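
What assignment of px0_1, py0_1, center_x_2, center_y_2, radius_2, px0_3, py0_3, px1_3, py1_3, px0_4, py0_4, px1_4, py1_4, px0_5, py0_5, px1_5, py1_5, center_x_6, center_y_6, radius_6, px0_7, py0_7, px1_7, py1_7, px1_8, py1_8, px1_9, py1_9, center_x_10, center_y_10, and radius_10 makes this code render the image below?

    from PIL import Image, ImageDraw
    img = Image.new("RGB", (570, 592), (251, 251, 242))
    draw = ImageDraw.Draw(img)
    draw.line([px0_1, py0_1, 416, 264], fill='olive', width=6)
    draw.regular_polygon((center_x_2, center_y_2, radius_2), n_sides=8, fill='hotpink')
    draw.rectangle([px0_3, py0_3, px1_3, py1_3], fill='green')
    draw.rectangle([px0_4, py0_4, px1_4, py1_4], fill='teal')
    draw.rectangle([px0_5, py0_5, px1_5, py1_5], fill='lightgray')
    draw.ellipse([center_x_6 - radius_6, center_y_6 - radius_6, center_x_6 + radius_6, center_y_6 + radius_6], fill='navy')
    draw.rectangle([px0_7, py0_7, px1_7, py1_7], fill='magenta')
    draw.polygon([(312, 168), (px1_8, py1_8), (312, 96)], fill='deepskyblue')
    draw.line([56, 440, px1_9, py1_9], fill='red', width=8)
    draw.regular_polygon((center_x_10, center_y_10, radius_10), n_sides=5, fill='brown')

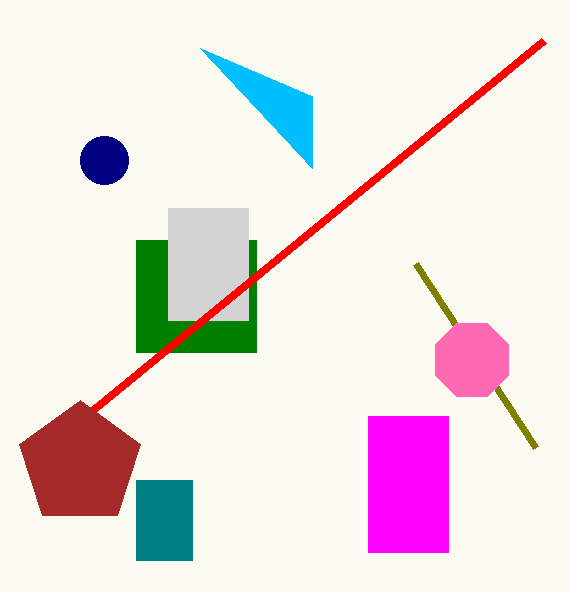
px0_1 = 536, py0_1 = 448, center_x_2 = 472, center_y_2 = 360, radius_2 = 40, px0_3 = 136, py0_3 = 240, px1_3 = 256, py1_3 = 352, px0_4 = 136, py0_4 = 480, px1_4 = 192, py1_4 = 560, px0_5 = 168, py0_5 = 208, px1_5 = 248, py1_5 = 320, center_x_6 = 104, center_y_6 = 160, radius_6 = 24, px0_7 = 368, py0_7 = 416, px1_7 = 448, py1_7 = 552, px1_8 = 200, py1_8 = 48, px1_9 = 544, py1_9 = 40, center_x_10 = 80, center_y_10 = 464, radius_10 = 64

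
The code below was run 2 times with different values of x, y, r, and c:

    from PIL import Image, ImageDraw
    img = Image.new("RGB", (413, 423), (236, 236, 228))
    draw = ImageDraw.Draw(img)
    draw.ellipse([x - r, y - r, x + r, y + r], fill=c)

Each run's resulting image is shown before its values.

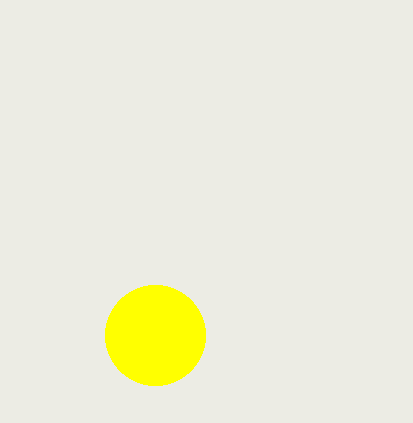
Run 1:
x = 155
y = 335
r = 50
c = 'yellow'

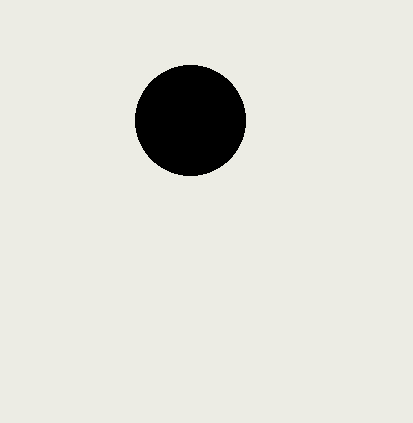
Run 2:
x = 190, y = 120, r = 55, c = 'black'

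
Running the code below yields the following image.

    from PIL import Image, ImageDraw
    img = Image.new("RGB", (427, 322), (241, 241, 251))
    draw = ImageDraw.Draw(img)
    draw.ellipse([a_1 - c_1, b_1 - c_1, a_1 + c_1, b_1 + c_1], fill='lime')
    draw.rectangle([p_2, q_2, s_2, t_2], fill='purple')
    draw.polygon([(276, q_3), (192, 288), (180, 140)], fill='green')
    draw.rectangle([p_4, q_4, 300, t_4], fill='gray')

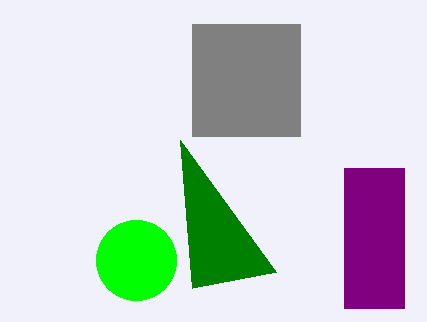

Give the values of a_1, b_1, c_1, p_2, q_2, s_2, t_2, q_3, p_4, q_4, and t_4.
a_1 = 136; b_1 = 260; c_1 = 40; p_2 = 344; q_2 = 168; s_2 = 404; t_2 = 308; q_3 = 272; p_4 = 192; q_4 = 24; t_4 = 136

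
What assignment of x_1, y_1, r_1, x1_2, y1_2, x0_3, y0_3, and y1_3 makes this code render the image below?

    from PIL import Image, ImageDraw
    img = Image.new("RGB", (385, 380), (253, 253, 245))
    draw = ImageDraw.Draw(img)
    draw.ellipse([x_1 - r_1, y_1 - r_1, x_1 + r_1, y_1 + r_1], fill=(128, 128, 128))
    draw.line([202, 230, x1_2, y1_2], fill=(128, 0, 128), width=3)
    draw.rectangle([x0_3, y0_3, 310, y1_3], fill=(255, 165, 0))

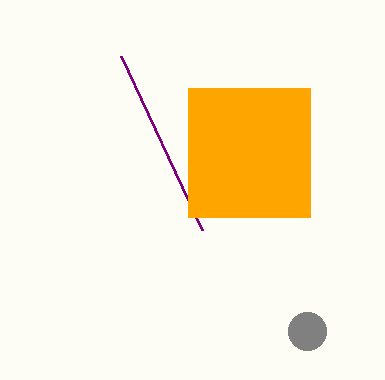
x_1 = 307, y_1 = 331, r_1 = 19, x1_2 = 121, y1_2 = 56, x0_3 = 188, y0_3 = 88, y1_3 = 217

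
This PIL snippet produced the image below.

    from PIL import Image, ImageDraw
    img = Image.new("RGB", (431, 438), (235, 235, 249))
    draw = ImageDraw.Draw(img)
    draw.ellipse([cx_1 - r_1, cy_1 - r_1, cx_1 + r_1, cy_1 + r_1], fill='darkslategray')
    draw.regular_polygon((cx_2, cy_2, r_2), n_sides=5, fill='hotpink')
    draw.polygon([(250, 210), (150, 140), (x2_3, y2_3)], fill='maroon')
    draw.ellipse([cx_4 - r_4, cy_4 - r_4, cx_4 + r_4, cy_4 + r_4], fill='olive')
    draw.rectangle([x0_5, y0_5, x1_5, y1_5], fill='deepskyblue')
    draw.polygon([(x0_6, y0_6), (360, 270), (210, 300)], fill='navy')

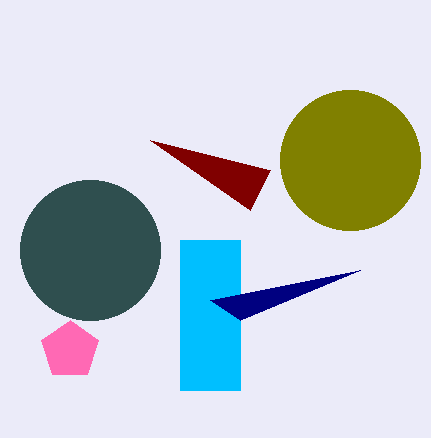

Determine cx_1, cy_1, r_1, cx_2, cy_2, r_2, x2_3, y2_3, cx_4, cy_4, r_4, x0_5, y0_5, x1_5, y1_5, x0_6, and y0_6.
cx_1 = 90
cy_1 = 250
r_1 = 70
cx_2 = 70
cy_2 = 350
r_2 = 30
x2_3 = 270
y2_3 = 170
cx_4 = 350
cy_4 = 160
r_4 = 70
x0_5 = 180
y0_5 = 240
x1_5 = 240
y1_5 = 390
x0_6 = 240
y0_6 = 320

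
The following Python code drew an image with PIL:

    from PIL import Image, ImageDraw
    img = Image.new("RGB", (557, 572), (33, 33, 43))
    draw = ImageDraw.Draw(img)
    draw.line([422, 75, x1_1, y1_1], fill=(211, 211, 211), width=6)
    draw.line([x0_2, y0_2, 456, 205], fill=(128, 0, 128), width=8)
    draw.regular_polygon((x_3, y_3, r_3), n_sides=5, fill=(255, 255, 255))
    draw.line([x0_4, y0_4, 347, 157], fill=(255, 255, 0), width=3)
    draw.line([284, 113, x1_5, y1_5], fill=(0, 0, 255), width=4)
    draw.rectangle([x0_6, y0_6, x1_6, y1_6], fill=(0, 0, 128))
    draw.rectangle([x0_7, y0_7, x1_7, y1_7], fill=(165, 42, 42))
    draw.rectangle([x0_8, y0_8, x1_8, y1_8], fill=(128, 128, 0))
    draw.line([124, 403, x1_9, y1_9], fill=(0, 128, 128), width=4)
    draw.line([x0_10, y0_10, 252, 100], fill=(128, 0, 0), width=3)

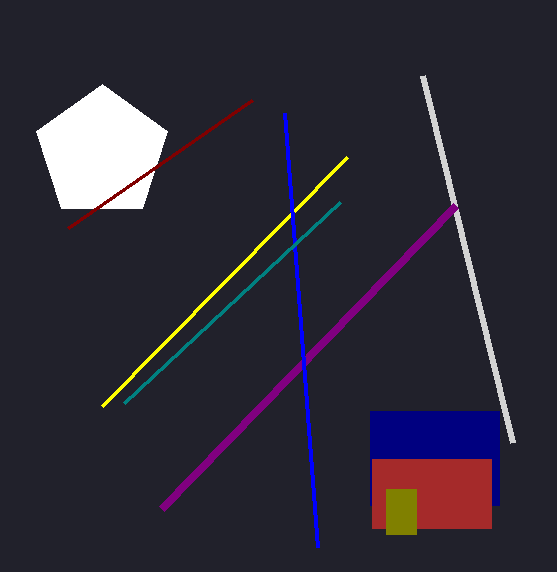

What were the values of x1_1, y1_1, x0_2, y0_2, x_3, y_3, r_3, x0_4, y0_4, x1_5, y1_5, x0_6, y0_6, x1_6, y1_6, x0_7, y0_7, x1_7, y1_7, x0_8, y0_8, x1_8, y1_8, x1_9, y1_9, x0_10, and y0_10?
x1_1 = 512; y1_1 = 442; x0_2 = 162; y0_2 = 508; x_3 = 102; y_3 = 153; r_3 = 69; x0_4 = 102; y0_4 = 406; x1_5 = 317; y1_5 = 547; x0_6 = 370; y0_6 = 411; x1_6 = 499; y1_6 = 505; x0_7 = 372; y0_7 = 459; x1_7 = 491; y1_7 = 528; x0_8 = 386; y0_8 = 489; x1_8 = 416; y1_8 = 534; x1_9 = 340; y1_9 = 202; x0_10 = 68; y0_10 = 228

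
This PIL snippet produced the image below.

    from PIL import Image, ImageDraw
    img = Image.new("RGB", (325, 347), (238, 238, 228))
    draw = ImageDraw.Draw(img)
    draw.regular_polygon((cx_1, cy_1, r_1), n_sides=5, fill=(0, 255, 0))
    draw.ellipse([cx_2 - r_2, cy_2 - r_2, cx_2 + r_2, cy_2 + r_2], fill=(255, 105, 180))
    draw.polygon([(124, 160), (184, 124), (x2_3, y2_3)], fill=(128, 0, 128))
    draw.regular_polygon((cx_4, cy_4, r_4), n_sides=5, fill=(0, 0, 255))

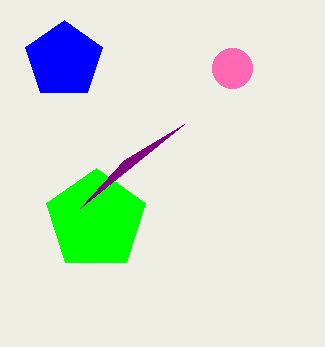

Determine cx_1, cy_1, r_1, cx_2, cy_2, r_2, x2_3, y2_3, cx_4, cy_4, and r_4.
cx_1 = 96; cy_1 = 220; r_1 = 52; cx_2 = 232; cy_2 = 68; r_2 = 20; x2_3 = 80; y2_3 = 208; cx_4 = 64; cy_4 = 60; r_4 = 40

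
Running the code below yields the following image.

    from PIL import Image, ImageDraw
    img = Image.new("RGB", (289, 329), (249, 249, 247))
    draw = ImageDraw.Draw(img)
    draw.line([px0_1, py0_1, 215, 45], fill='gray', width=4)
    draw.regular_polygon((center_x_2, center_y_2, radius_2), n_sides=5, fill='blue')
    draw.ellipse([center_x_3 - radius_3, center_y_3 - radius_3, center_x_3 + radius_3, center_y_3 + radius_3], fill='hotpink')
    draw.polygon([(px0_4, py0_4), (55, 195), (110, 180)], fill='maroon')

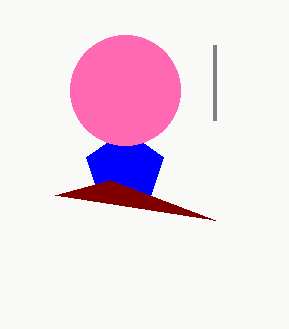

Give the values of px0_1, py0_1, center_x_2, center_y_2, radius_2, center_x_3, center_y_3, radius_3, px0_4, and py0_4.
px0_1 = 215
py0_1 = 120
center_x_2 = 125
center_y_2 = 170
radius_2 = 40
center_x_3 = 125
center_y_3 = 90
radius_3 = 55
px0_4 = 215
py0_4 = 220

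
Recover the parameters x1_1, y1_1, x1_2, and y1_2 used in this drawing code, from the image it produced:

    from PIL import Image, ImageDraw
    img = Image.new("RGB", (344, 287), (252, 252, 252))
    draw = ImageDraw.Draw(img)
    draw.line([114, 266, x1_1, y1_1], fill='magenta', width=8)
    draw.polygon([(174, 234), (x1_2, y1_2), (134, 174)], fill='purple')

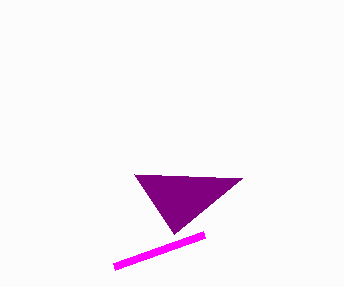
x1_1 = 204; y1_1 = 234; x1_2 = 242; y1_2 = 178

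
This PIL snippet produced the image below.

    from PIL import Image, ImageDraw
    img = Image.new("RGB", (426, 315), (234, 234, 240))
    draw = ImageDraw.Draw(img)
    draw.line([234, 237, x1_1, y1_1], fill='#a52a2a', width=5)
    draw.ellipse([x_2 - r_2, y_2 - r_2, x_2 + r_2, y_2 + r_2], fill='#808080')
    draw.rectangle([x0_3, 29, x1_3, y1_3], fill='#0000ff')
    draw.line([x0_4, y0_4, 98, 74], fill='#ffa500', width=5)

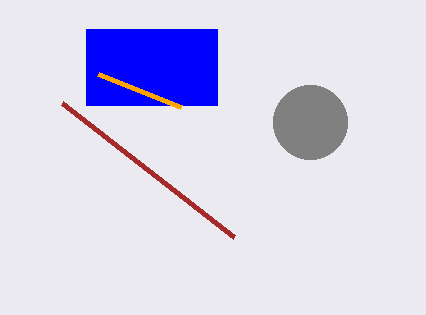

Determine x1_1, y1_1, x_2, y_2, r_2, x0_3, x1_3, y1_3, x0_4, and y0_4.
x1_1 = 62
y1_1 = 103
x_2 = 310
y_2 = 122
r_2 = 37
x0_3 = 86
x1_3 = 217
y1_3 = 105
x0_4 = 181
y0_4 = 107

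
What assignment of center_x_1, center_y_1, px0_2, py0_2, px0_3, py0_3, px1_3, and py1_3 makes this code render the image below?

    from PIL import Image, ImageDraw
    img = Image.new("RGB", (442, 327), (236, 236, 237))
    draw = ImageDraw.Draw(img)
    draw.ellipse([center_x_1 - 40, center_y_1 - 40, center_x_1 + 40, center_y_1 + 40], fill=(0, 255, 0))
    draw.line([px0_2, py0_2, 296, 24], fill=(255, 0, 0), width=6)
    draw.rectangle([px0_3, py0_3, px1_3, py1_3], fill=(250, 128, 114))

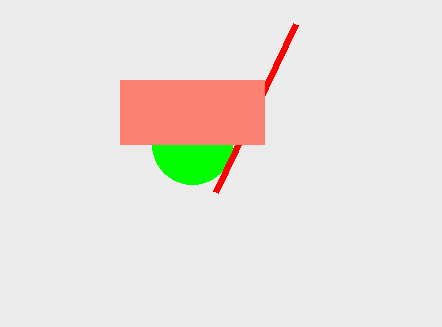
center_x_1 = 192, center_y_1 = 144, px0_2 = 216, py0_2 = 192, px0_3 = 120, py0_3 = 80, px1_3 = 264, py1_3 = 144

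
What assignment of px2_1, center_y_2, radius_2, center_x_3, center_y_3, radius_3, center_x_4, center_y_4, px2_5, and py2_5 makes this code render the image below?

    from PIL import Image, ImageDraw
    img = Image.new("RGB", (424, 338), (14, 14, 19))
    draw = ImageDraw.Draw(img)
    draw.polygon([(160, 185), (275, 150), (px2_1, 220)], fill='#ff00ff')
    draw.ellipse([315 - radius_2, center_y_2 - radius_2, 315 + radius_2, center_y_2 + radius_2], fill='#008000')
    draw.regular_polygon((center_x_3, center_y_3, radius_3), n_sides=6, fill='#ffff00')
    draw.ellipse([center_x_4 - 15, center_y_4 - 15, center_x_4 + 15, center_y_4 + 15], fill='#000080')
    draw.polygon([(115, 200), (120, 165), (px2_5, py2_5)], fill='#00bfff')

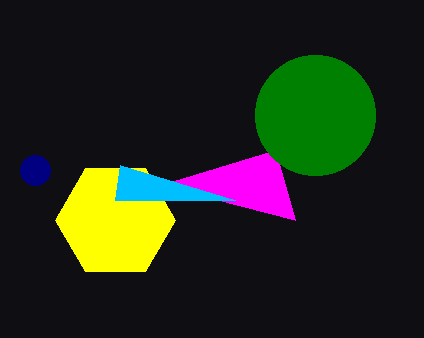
px2_1 = 295; center_y_2 = 115; radius_2 = 60; center_x_3 = 115; center_y_3 = 220; radius_3 = 60; center_x_4 = 35; center_y_4 = 170; px2_5 = 235; py2_5 = 200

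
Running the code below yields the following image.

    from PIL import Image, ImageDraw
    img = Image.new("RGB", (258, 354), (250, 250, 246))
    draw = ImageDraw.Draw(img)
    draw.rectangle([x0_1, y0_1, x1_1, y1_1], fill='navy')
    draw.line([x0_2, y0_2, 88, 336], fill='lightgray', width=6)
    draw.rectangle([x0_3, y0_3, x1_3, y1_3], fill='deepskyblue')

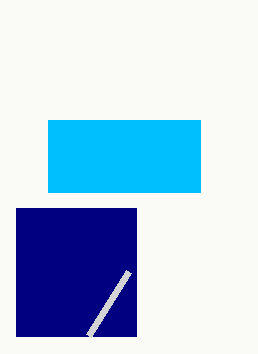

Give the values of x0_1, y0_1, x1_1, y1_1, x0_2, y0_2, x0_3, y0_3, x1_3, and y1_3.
x0_1 = 16; y0_1 = 208; x1_1 = 136; y1_1 = 336; x0_2 = 128; y0_2 = 272; x0_3 = 48; y0_3 = 120; x1_3 = 200; y1_3 = 192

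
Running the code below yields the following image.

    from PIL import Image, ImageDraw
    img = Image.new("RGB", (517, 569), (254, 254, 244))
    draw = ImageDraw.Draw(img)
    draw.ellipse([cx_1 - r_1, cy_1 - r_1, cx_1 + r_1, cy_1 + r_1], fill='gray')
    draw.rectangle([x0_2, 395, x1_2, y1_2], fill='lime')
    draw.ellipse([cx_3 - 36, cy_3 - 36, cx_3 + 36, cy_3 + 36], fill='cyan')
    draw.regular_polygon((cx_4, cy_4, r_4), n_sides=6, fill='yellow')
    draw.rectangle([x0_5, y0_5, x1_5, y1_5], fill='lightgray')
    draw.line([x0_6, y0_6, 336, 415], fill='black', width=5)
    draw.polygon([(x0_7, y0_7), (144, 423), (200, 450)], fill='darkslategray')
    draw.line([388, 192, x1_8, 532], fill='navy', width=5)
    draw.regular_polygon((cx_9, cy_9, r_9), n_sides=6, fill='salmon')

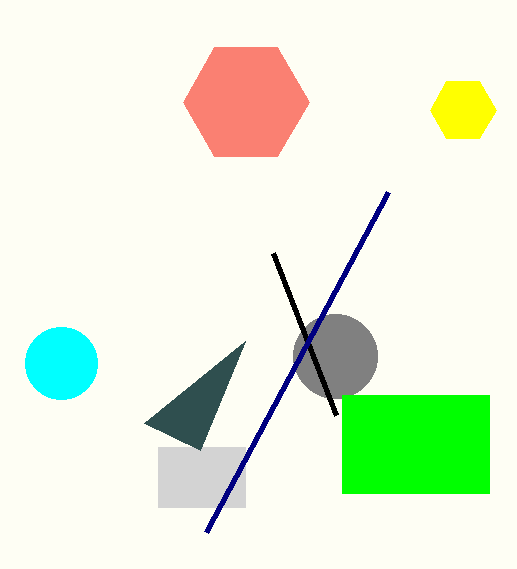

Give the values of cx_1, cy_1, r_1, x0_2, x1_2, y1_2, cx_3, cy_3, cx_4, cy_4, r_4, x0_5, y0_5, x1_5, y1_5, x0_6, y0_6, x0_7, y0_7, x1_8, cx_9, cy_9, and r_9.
cx_1 = 335; cy_1 = 356; r_1 = 42; x0_2 = 342; x1_2 = 489; y1_2 = 493; cx_3 = 61; cy_3 = 363; cx_4 = 463; cy_4 = 110; r_4 = 33; x0_5 = 158; y0_5 = 447; x1_5 = 245; y1_5 = 507; x0_6 = 273; y0_6 = 253; x0_7 = 245; y0_7 = 341; x1_8 = 206; cx_9 = 246; cy_9 = 102; r_9 = 63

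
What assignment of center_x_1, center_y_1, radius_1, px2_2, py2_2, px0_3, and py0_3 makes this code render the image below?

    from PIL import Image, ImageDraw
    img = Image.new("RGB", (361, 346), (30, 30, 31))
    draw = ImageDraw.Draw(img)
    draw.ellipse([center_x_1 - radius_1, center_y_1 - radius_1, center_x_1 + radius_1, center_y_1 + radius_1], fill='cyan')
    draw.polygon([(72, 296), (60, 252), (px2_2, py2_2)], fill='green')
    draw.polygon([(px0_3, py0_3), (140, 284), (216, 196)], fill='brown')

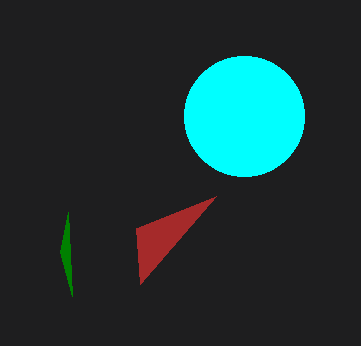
center_x_1 = 244, center_y_1 = 116, radius_1 = 60, px2_2 = 68, py2_2 = 212, px0_3 = 136, py0_3 = 228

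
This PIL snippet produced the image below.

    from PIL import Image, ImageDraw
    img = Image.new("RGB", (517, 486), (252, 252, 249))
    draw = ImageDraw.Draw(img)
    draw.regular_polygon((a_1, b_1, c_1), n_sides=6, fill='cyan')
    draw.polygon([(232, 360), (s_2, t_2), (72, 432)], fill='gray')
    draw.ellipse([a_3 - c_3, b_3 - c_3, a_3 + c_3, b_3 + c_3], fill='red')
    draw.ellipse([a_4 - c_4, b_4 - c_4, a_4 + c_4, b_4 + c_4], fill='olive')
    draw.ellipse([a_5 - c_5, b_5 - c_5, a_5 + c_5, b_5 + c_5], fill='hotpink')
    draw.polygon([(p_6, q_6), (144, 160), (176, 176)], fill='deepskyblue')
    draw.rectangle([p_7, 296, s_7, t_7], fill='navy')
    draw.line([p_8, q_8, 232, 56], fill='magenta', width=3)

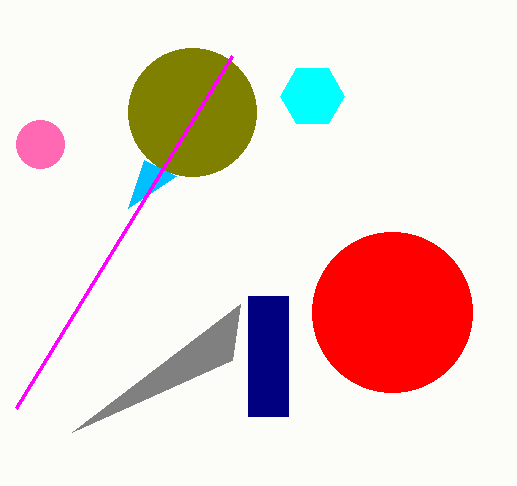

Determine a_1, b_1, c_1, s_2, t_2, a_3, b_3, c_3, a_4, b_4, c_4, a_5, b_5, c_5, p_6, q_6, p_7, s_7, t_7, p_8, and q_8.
a_1 = 312
b_1 = 96
c_1 = 32
s_2 = 240
t_2 = 304
a_3 = 392
b_3 = 312
c_3 = 80
a_4 = 192
b_4 = 112
c_4 = 64
a_5 = 40
b_5 = 144
c_5 = 24
p_6 = 128
q_6 = 208
p_7 = 248
s_7 = 288
t_7 = 416
p_8 = 16
q_8 = 408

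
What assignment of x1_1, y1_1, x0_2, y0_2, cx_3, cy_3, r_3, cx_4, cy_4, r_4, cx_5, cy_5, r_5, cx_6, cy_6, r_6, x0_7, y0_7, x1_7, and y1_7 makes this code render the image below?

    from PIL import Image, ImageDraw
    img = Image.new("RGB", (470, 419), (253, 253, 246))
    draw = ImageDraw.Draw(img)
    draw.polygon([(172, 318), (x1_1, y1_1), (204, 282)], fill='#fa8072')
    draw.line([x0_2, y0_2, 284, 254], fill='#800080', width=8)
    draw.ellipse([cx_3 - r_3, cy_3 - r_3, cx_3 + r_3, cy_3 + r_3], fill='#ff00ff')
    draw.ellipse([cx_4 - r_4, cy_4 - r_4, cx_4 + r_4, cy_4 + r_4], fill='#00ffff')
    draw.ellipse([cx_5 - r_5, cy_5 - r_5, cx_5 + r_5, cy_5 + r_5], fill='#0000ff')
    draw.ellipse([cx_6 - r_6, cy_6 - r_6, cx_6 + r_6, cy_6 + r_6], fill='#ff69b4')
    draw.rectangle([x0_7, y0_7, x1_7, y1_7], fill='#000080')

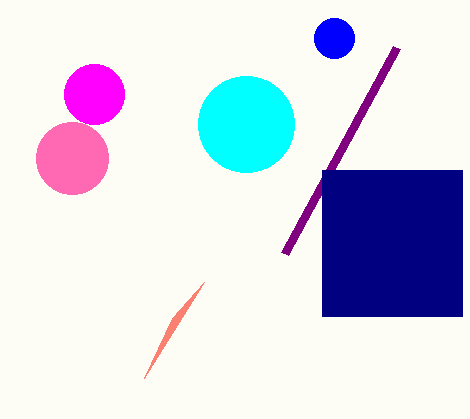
x1_1 = 144; y1_1 = 378; x0_2 = 396; y0_2 = 48; cx_3 = 94; cy_3 = 94; r_3 = 30; cx_4 = 246; cy_4 = 124; r_4 = 48; cx_5 = 334; cy_5 = 38; r_5 = 20; cx_6 = 72; cy_6 = 158; r_6 = 36; x0_7 = 322; y0_7 = 170; x1_7 = 462; y1_7 = 316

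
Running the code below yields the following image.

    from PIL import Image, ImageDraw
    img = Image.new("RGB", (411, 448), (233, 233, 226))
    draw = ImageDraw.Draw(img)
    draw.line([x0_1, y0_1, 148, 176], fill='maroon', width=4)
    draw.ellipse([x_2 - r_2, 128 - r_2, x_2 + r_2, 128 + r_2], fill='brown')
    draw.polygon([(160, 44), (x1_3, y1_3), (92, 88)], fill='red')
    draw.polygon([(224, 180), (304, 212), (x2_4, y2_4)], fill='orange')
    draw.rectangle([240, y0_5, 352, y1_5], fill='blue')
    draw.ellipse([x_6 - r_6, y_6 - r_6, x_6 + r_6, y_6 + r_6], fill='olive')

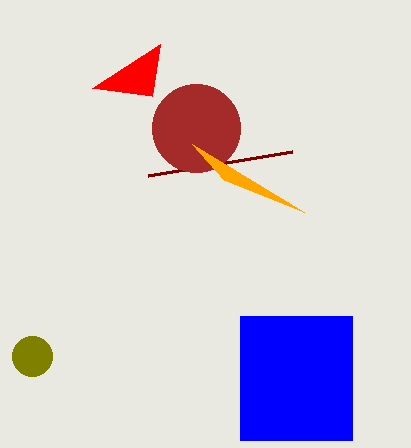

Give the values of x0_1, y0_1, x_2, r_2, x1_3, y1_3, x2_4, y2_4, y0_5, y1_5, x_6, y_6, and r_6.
x0_1 = 292, y0_1 = 152, x_2 = 196, r_2 = 44, x1_3 = 152, y1_3 = 96, x2_4 = 192, y2_4 = 144, y0_5 = 316, y1_5 = 440, x_6 = 32, y_6 = 356, r_6 = 20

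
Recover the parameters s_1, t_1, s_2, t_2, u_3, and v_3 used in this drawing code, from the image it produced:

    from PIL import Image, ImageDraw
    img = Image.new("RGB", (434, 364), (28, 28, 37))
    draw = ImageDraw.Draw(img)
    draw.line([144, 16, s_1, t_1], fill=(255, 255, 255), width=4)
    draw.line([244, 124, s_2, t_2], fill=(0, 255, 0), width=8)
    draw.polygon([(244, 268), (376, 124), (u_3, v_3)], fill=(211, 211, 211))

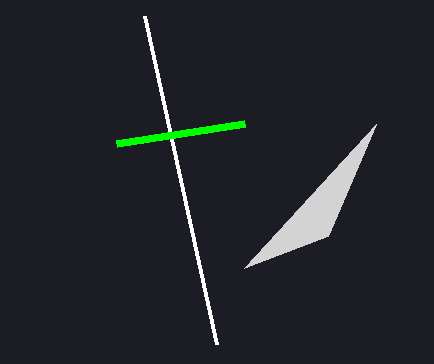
s_1 = 216
t_1 = 344
s_2 = 116
t_2 = 144
u_3 = 328
v_3 = 236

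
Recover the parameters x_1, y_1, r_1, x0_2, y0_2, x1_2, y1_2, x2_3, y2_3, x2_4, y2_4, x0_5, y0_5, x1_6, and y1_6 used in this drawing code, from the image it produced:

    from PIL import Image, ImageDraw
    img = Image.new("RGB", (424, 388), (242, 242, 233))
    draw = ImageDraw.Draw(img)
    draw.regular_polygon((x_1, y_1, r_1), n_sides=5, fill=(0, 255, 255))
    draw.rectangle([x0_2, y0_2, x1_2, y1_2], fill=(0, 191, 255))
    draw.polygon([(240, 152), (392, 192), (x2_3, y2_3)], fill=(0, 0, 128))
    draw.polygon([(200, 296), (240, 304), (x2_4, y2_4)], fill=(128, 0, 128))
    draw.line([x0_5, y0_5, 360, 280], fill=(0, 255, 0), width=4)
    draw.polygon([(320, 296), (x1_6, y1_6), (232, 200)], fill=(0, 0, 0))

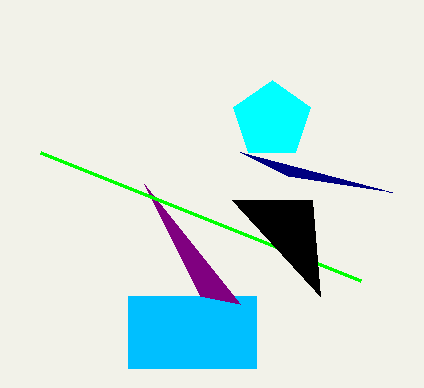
x_1 = 272; y_1 = 120; r_1 = 40; x0_2 = 128; y0_2 = 296; x1_2 = 256; y1_2 = 368; x2_3 = 288; y2_3 = 176; x2_4 = 144; y2_4 = 184; x0_5 = 40; y0_5 = 152; x1_6 = 312; y1_6 = 200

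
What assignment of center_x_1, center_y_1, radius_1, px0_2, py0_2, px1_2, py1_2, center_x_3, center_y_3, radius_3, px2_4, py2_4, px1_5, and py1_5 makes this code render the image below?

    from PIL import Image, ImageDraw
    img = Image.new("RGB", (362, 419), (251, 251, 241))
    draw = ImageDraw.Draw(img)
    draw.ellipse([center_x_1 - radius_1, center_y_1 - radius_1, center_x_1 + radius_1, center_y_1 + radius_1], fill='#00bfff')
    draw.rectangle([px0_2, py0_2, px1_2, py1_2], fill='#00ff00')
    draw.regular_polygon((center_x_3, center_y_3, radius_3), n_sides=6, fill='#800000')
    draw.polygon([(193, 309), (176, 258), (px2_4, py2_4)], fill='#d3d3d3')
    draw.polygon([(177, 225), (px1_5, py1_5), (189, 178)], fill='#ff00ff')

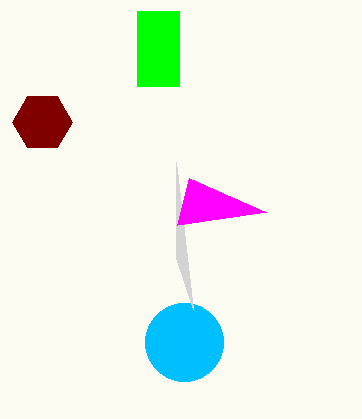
center_x_1 = 184; center_y_1 = 342; radius_1 = 39; px0_2 = 137; py0_2 = 11; px1_2 = 179; py1_2 = 86; center_x_3 = 42; center_y_3 = 122; radius_3 = 30; px2_4 = 176; py2_4 = 162; px1_5 = 266; py1_5 = 212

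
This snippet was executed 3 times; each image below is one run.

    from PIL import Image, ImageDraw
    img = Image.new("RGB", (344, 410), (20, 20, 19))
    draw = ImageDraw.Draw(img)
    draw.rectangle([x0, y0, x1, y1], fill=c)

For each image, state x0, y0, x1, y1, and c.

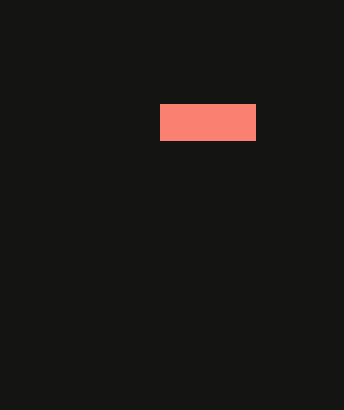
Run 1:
x0 = 160; y0 = 104; x1 = 255; y1 = 140; c = 'salmon'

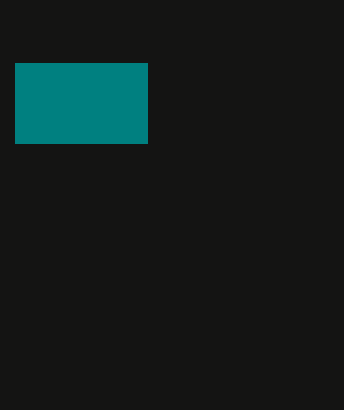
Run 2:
x0 = 15; y0 = 63; x1 = 147; y1 = 143; c = 'teal'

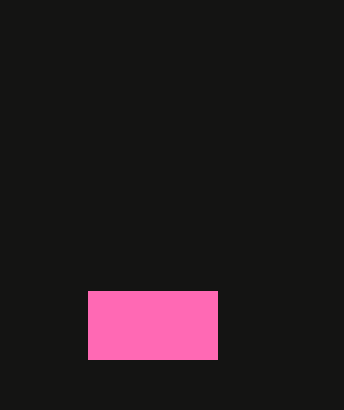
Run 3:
x0 = 88, y0 = 291, x1 = 217, y1 = 359, c = 'hotpink'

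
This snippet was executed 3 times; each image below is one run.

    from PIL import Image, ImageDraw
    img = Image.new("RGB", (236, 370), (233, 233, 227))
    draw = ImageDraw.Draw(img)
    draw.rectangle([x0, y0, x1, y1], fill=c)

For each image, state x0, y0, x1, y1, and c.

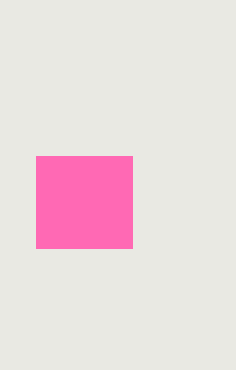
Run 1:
x0 = 36; y0 = 156; x1 = 132; y1 = 248; c = 'hotpink'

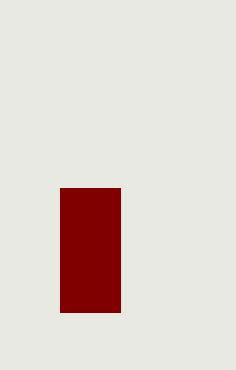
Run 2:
x0 = 60
y0 = 188
x1 = 120
y1 = 312
c = 'maroon'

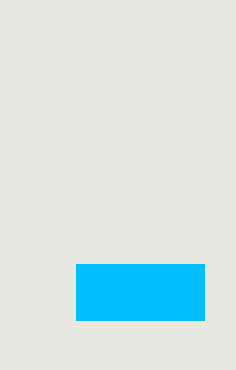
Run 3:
x0 = 76, y0 = 264, x1 = 204, y1 = 320, c = 'deepskyblue'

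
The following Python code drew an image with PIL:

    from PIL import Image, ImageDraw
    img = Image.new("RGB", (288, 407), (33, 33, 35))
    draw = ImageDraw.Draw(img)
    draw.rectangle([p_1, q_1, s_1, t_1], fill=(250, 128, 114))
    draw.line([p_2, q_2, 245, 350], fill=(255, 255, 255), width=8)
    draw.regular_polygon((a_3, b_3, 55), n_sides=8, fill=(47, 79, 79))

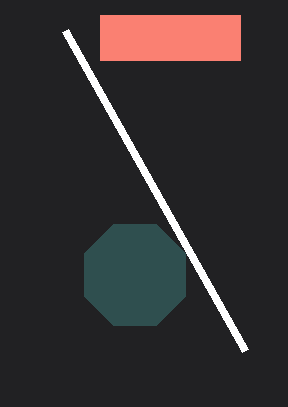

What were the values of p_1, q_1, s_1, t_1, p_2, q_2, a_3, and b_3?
p_1 = 100; q_1 = 15; s_1 = 240; t_1 = 60; p_2 = 65; q_2 = 30; a_3 = 135; b_3 = 275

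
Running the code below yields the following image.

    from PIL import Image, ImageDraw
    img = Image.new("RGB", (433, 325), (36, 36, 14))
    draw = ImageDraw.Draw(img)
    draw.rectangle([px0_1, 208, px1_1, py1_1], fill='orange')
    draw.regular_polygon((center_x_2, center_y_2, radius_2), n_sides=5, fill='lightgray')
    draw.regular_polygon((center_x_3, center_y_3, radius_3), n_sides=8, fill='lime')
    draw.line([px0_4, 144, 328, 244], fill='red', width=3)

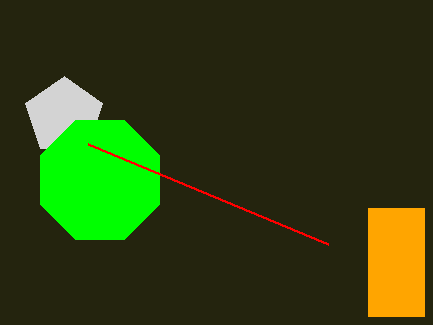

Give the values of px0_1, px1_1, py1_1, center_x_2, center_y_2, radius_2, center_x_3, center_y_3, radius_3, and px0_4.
px0_1 = 368; px1_1 = 424; py1_1 = 316; center_x_2 = 64; center_y_2 = 116; radius_2 = 40; center_x_3 = 100; center_y_3 = 180; radius_3 = 64; px0_4 = 88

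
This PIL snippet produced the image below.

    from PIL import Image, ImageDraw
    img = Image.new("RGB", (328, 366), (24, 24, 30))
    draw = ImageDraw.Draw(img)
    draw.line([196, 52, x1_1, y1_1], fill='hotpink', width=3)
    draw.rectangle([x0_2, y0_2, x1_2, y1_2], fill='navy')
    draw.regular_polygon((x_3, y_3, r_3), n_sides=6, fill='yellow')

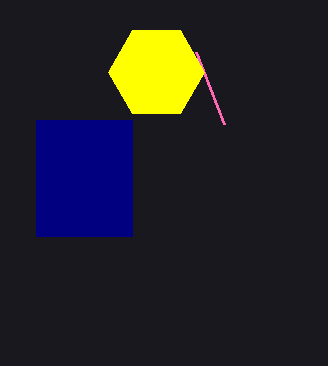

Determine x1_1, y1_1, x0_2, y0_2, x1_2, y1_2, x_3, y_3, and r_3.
x1_1 = 224
y1_1 = 124
x0_2 = 36
y0_2 = 120
x1_2 = 132
y1_2 = 236
x_3 = 156
y_3 = 72
r_3 = 48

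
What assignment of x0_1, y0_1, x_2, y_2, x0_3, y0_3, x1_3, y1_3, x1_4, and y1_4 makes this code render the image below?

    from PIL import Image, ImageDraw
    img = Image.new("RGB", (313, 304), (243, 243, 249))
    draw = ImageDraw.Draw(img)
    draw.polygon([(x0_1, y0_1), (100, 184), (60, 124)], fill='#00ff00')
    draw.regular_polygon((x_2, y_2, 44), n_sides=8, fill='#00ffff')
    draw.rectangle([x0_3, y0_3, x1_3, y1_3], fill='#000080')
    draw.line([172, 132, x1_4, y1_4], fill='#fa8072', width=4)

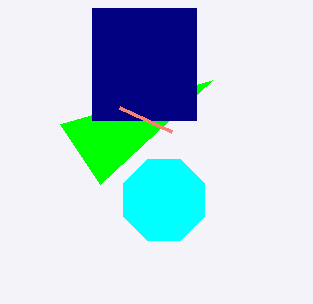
x0_1 = 212; y0_1 = 80; x_2 = 164; y_2 = 200; x0_3 = 92; y0_3 = 8; x1_3 = 196; y1_3 = 120; x1_4 = 120; y1_4 = 108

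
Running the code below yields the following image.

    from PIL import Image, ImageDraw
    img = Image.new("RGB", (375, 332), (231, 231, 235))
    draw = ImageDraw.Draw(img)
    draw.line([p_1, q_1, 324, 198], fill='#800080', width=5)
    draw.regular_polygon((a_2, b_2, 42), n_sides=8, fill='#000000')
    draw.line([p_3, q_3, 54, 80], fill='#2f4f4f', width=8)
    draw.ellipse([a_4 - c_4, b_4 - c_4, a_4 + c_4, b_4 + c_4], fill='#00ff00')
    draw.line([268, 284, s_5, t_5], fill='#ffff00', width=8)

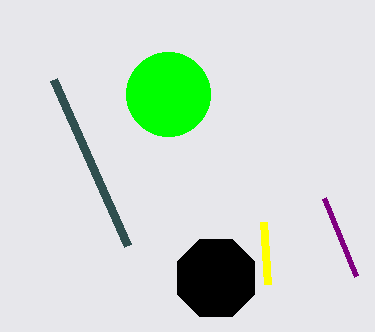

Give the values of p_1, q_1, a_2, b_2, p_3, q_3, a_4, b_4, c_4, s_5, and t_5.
p_1 = 356; q_1 = 276; a_2 = 216; b_2 = 278; p_3 = 128; q_3 = 246; a_4 = 168; b_4 = 94; c_4 = 42; s_5 = 264; t_5 = 222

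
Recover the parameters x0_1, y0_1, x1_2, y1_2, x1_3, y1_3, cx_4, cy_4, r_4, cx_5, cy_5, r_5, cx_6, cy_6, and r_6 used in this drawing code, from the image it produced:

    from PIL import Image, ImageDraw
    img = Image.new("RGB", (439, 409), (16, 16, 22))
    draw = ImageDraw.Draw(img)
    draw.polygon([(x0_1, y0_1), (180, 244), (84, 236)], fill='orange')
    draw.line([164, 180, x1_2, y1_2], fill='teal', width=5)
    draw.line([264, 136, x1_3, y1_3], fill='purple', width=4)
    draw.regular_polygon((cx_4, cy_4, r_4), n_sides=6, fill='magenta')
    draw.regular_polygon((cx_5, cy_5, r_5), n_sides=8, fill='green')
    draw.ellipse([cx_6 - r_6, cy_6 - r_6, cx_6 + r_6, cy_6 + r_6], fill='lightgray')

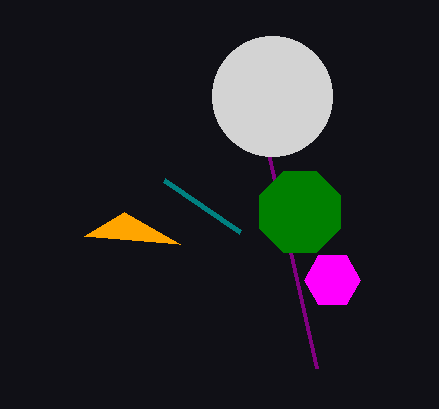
x0_1 = 124, y0_1 = 212, x1_2 = 240, y1_2 = 232, x1_3 = 316, y1_3 = 368, cx_4 = 332, cy_4 = 280, r_4 = 28, cx_5 = 300, cy_5 = 212, r_5 = 44, cx_6 = 272, cy_6 = 96, r_6 = 60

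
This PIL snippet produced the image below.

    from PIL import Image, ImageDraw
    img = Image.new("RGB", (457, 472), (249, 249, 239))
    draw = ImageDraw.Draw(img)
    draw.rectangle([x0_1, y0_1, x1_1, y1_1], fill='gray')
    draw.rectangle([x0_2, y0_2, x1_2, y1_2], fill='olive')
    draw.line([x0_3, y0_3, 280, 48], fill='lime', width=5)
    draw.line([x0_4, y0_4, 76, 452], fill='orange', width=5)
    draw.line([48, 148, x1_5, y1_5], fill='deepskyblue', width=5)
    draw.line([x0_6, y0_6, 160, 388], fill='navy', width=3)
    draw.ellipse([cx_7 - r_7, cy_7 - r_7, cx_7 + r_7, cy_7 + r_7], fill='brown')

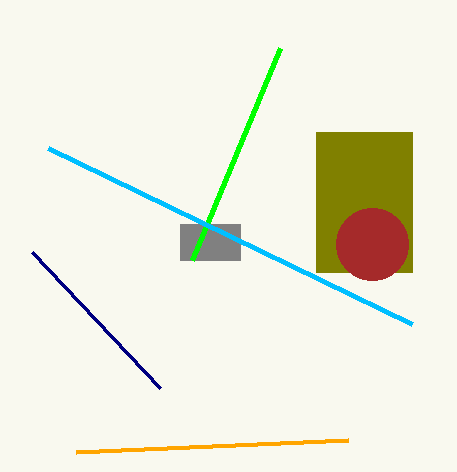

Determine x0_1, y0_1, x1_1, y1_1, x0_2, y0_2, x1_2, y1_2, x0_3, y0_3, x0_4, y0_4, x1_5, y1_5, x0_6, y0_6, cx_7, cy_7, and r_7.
x0_1 = 180, y0_1 = 224, x1_1 = 240, y1_1 = 260, x0_2 = 316, y0_2 = 132, x1_2 = 412, y1_2 = 272, x0_3 = 192, y0_3 = 260, x0_4 = 348, y0_4 = 440, x1_5 = 412, y1_5 = 324, x0_6 = 32, y0_6 = 252, cx_7 = 372, cy_7 = 244, r_7 = 36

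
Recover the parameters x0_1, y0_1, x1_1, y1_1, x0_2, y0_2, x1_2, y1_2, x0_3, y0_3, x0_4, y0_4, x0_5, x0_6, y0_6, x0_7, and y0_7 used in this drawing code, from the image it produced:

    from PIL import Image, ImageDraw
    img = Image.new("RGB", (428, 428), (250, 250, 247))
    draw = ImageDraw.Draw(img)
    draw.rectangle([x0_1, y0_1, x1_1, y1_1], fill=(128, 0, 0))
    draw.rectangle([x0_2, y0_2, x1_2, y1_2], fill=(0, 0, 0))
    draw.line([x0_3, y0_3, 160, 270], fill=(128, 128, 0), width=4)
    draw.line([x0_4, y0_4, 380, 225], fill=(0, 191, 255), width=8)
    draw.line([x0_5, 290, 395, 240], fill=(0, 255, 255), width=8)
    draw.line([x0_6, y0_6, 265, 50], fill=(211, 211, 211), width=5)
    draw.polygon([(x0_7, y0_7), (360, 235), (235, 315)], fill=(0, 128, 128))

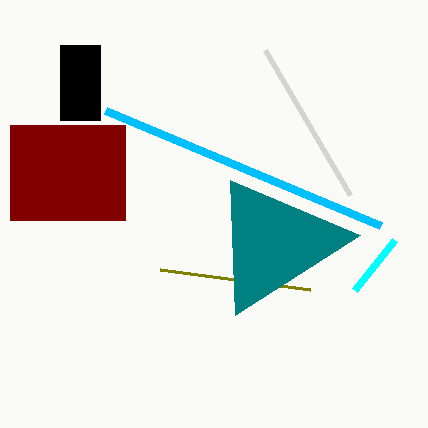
x0_1 = 10, y0_1 = 125, x1_1 = 125, y1_1 = 220, x0_2 = 60, y0_2 = 45, x1_2 = 100, y1_2 = 120, x0_3 = 310, y0_3 = 290, x0_4 = 105, y0_4 = 110, x0_5 = 355, x0_6 = 350, y0_6 = 195, x0_7 = 230, y0_7 = 180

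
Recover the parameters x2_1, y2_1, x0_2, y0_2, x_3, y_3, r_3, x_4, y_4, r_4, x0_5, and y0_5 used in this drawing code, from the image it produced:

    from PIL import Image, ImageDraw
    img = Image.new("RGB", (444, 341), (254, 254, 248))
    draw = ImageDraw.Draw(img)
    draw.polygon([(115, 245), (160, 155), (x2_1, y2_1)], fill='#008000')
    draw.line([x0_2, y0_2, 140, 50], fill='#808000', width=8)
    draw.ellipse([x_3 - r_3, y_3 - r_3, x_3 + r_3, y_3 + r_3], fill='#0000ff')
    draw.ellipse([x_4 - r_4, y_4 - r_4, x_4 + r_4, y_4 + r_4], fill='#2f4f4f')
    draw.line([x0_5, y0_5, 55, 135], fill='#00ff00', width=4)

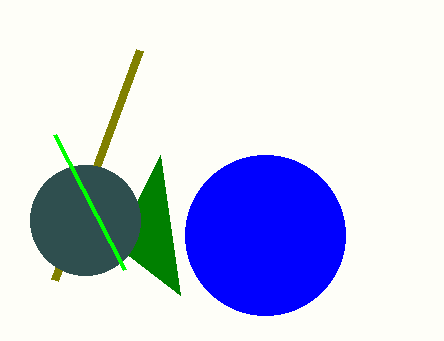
x2_1 = 180
y2_1 = 295
x0_2 = 55
y0_2 = 280
x_3 = 265
y_3 = 235
r_3 = 80
x_4 = 85
y_4 = 220
r_4 = 55
x0_5 = 125
y0_5 = 270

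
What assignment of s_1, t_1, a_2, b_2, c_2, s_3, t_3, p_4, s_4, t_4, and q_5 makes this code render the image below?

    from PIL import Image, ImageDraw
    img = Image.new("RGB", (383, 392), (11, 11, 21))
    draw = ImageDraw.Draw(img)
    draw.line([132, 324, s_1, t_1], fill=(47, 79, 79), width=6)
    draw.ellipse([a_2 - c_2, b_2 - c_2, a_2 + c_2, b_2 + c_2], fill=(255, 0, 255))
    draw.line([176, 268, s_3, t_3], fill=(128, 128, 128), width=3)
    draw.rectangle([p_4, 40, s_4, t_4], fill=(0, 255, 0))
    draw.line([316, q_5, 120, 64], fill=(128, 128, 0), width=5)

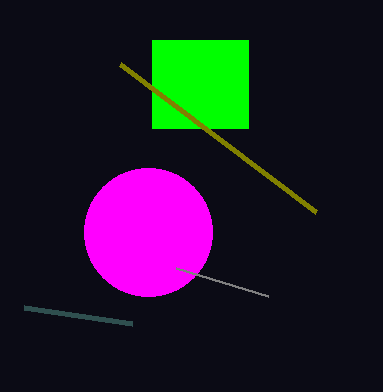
s_1 = 24; t_1 = 308; a_2 = 148; b_2 = 232; c_2 = 64; s_3 = 268; t_3 = 296; p_4 = 152; s_4 = 248; t_4 = 128; q_5 = 212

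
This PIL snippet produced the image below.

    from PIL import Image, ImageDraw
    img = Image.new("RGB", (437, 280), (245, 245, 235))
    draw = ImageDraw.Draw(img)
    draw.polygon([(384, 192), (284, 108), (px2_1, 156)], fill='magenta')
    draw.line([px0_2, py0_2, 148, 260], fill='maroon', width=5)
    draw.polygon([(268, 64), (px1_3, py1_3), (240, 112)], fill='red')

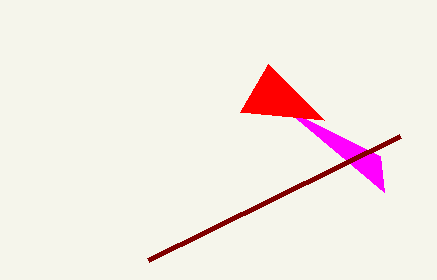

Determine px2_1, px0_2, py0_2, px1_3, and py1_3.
px2_1 = 380
px0_2 = 400
py0_2 = 136
px1_3 = 324
py1_3 = 120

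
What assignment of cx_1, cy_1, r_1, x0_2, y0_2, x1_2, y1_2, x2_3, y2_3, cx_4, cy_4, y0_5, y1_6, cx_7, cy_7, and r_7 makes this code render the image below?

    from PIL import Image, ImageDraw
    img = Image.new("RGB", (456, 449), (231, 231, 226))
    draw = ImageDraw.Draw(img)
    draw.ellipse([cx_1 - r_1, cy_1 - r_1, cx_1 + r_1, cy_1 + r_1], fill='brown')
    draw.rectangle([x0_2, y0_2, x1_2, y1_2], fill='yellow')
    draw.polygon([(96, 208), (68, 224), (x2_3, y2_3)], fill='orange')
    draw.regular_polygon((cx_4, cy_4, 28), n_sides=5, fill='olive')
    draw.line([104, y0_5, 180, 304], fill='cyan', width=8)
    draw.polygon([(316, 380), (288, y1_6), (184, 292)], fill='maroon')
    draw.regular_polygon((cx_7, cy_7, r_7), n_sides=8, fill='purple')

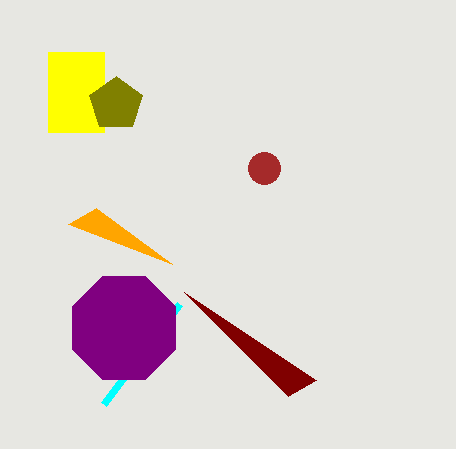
cx_1 = 264
cy_1 = 168
r_1 = 16
x0_2 = 48
y0_2 = 52
x1_2 = 104
y1_2 = 132
x2_3 = 172
y2_3 = 264
cx_4 = 116
cy_4 = 104
y0_5 = 404
y1_6 = 396
cx_7 = 124
cy_7 = 328
r_7 = 56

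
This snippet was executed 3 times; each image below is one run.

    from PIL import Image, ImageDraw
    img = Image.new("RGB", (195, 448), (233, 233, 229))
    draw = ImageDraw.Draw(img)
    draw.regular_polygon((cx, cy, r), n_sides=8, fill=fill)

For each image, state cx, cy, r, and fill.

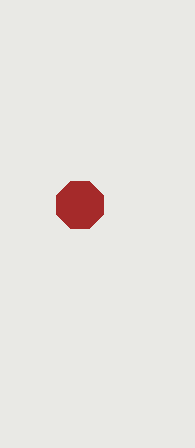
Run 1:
cx = 80
cy = 205
r = 25
fill = 'brown'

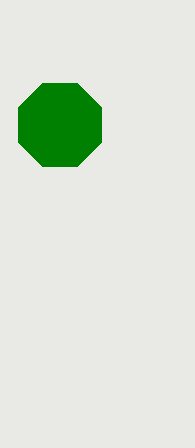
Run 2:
cx = 60
cy = 125
r = 45
fill = 'green'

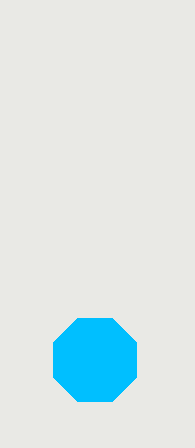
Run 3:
cx = 95
cy = 360
r = 45
fill = 'deepskyblue'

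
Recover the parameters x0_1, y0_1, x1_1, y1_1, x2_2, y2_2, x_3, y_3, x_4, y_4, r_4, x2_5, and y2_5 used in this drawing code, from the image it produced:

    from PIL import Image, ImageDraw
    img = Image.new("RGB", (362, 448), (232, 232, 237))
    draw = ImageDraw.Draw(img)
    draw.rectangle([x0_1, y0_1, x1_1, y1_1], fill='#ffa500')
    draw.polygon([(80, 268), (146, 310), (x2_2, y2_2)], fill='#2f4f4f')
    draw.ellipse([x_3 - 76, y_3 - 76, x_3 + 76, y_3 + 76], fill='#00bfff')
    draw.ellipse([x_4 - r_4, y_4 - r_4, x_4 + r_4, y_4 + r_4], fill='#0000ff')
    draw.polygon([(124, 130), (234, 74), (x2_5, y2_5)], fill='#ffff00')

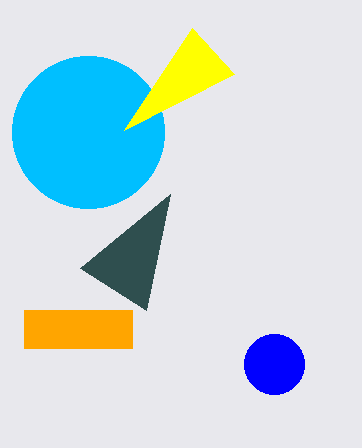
x0_1 = 24, y0_1 = 310, x1_1 = 132, y1_1 = 348, x2_2 = 170, y2_2 = 194, x_3 = 88, y_3 = 132, x_4 = 274, y_4 = 364, r_4 = 30, x2_5 = 192, y2_5 = 28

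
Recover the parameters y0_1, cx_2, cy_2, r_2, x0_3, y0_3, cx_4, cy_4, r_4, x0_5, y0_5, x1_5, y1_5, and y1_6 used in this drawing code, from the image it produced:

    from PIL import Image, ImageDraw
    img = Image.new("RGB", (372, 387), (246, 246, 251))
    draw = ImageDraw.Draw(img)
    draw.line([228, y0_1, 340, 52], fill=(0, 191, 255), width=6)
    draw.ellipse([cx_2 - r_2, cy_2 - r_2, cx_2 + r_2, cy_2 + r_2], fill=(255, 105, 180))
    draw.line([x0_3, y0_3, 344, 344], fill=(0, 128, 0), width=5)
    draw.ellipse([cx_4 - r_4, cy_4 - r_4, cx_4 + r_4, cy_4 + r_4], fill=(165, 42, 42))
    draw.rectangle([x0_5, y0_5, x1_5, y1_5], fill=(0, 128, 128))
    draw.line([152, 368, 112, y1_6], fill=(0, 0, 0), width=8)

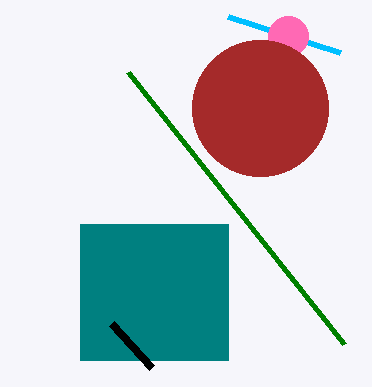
y0_1 = 16, cx_2 = 288, cy_2 = 36, r_2 = 20, x0_3 = 128, y0_3 = 72, cx_4 = 260, cy_4 = 108, r_4 = 68, x0_5 = 80, y0_5 = 224, x1_5 = 228, y1_5 = 360, y1_6 = 324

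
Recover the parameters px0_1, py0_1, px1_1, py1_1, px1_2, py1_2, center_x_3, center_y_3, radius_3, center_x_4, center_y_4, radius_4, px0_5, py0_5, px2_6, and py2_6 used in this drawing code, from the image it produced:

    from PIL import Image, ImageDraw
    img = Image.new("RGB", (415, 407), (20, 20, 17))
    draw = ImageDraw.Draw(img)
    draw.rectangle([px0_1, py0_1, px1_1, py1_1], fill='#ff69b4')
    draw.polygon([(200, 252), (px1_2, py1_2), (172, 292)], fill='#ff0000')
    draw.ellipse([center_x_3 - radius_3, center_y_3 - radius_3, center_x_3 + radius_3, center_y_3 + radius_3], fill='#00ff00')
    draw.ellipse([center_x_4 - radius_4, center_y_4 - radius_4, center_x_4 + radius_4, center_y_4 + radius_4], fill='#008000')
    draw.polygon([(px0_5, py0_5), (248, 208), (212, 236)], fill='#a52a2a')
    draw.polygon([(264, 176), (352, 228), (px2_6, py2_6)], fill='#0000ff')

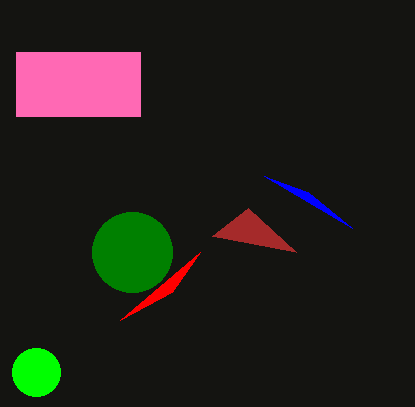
px0_1 = 16; py0_1 = 52; px1_1 = 140; py1_1 = 116; px1_2 = 120; py1_2 = 320; center_x_3 = 36; center_y_3 = 372; radius_3 = 24; center_x_4 = 132; center_y_4 = 252; radius_4 = 40; px0_5 = 296; py0_5 = 252; px2_6 = 308; py2_6 = 192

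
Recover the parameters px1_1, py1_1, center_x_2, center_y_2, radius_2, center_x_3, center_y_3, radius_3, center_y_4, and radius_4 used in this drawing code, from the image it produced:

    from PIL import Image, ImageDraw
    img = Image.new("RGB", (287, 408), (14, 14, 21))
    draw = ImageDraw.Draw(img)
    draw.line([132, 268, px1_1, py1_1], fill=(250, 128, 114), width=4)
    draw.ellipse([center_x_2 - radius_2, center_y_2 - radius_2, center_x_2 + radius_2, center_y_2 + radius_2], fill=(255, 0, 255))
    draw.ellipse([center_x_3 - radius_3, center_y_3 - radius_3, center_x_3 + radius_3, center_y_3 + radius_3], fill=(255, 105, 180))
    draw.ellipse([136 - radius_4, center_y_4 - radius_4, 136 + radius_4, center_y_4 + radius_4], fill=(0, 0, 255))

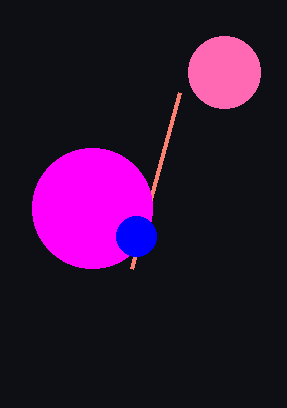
px1_1 = 180
py1_1 = 92
center_x_2 = 92
center_y_2 = 208
radius_2 = 60
center_x_3 = 224
center_y_3 = 72
radius_3 = 36
center_y_4 = 236
radius_4 = 20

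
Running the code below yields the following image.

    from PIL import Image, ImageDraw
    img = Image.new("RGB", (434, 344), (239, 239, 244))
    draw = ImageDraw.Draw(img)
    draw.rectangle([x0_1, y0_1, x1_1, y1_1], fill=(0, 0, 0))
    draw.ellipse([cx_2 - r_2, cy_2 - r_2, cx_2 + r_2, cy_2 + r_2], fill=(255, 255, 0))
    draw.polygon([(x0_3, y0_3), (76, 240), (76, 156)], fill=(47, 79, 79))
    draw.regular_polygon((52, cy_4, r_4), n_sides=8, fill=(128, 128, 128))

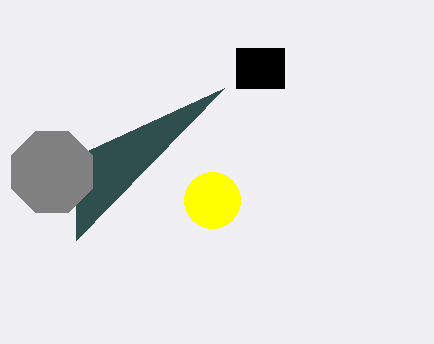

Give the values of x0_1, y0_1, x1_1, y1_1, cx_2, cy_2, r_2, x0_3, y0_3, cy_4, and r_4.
x0_1 = 236, y0_1 = 48, x1_1 = 284, y1_1 = 88, cx_2 = 212, cy_2 = 200, r_2 = 28, x0_3 = 224, y0_3 = 88, cy_4 = 172, r_4 = 44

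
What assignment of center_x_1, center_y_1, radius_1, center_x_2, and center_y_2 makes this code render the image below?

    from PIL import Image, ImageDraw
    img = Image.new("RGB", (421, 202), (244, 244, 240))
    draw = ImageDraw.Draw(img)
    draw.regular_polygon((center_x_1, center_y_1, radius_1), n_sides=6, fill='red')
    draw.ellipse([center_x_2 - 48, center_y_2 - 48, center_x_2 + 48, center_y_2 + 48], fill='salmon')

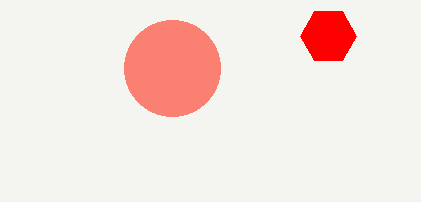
center_x_1 = 328, center_y_1 = 36, radius_1 = 28, center_x_2 = 172, center_y_2 = 68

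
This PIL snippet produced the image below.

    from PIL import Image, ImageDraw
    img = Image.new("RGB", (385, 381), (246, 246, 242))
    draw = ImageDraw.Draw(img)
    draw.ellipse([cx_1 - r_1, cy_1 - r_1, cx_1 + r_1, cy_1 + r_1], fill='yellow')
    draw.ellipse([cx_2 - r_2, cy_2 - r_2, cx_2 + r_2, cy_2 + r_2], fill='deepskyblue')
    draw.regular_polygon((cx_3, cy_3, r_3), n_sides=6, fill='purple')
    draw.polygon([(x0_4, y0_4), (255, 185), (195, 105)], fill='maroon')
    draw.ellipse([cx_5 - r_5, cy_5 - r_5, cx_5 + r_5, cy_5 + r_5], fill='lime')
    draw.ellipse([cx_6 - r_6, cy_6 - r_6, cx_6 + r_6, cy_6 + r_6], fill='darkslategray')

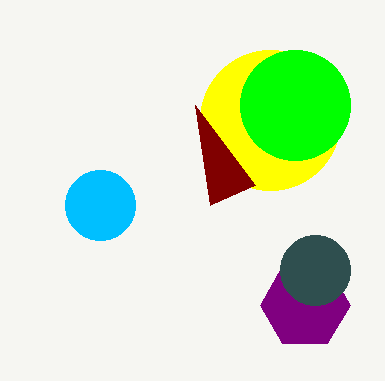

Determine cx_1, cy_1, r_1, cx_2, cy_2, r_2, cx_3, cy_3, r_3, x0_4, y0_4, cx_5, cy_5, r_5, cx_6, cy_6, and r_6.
cx_1 = 270, cy_1 = 120, r_1 = 70, cx_2 = 100, cy_2 = 205, r_2 = 35, cx_3 = 305, cy_3 = 305, r_3 = 45, x0_4 = 210, y0_4 = 205, cx_5 = 295, cy_5 = 105, r_5 = 55, cx_6 = 315, cy_6 = 270, r_6 = 35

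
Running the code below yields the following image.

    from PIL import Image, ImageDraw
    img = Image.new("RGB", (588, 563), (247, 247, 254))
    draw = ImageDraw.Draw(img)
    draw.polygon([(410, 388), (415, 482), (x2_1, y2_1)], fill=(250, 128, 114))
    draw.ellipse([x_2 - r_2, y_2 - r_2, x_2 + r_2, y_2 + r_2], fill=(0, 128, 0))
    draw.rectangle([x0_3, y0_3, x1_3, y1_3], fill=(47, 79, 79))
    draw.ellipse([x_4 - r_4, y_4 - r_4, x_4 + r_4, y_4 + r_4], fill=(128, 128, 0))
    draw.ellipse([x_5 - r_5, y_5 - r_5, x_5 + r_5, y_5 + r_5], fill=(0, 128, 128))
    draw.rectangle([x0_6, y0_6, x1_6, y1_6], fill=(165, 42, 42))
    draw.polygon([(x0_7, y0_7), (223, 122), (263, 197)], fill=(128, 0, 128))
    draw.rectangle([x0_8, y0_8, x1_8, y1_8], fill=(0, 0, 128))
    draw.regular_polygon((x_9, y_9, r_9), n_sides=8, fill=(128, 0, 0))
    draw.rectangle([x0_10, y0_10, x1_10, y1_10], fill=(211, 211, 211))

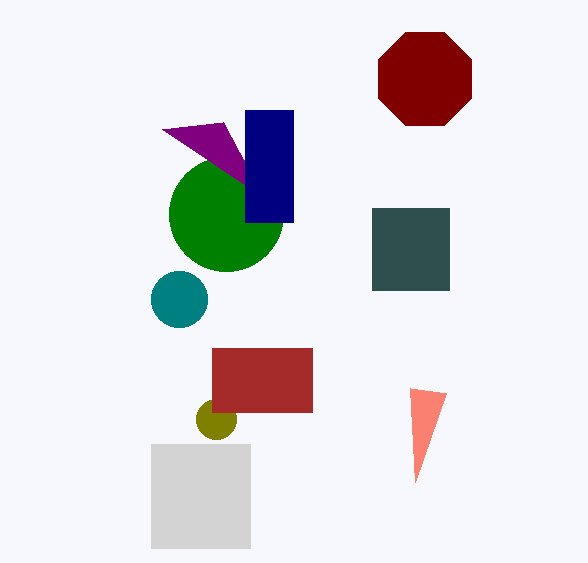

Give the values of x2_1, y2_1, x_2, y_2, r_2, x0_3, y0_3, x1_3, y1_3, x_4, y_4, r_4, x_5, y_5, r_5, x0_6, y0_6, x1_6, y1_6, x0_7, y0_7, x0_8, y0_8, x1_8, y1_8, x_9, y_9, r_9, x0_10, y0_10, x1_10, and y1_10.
x2_1 = 446, y2_1 = 393, x_2 = 226, y_2 = 214, r_2 = 57, x0_3 = 372, y0_3 = 208, x1_3 = 449, y1_3 = 290, x_4 = 216, y_4 = 419, r_4 = 20, x_5 = 179, y_5 = 299, r_5 = 28, x0_6 = 212, y0_6 = 348, x1_6 = 312, y1_6 = 412, x0_7 = 162, y0_7 = 129, x0_8 = 245, y0_8 = 110, x1_8 = 293, y1_8 = 222, x_9 = 425, y_9 = 79, r_9 = 50, x0_10 = 151, y0_10 = 444, x1_10 = 250, y1_10 = 548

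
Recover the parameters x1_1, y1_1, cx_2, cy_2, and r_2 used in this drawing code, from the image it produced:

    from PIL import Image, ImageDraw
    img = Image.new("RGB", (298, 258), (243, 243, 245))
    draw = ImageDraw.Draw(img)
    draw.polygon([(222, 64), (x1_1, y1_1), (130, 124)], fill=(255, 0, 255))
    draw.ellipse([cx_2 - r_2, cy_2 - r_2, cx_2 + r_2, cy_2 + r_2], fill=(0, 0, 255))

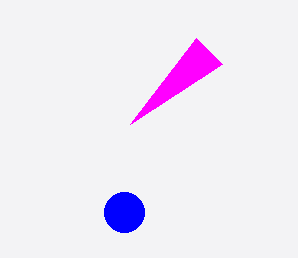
x1_1 = 196, y1_1 = 38, cx_2 = 124, cy_2 = 212, r_2 = 20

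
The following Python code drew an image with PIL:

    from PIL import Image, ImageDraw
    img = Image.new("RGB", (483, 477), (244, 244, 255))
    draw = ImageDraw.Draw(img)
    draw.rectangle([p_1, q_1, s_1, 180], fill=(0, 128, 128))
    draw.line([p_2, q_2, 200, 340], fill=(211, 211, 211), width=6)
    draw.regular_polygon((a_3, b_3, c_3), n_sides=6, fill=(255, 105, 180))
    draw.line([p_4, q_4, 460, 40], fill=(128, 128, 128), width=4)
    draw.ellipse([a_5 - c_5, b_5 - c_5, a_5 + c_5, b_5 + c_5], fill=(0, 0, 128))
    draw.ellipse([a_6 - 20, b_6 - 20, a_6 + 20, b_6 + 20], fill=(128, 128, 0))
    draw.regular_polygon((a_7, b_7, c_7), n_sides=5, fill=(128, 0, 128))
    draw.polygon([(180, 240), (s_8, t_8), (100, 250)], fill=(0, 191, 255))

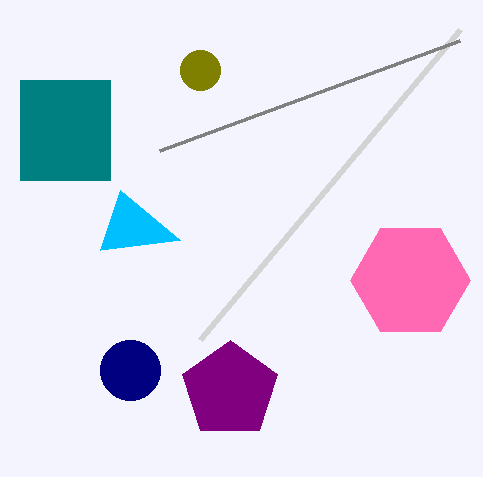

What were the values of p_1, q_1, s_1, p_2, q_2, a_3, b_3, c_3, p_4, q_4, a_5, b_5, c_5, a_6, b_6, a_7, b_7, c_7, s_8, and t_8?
p_1 = 20
q_1 = 80
s_1 = 110
p_2 = 460
q_2 = 30
a_3 = 410
b_3 = 280
c_3 = 60
p_4 = 160
q_4 = 150
a_5 = 130
b_5 = 370
c_5 = 30
a_6 = 200
b_6 = 70
a_7 = 230
b_7 = 390
c_7 = 50
s_8 = 120
t_8 = 190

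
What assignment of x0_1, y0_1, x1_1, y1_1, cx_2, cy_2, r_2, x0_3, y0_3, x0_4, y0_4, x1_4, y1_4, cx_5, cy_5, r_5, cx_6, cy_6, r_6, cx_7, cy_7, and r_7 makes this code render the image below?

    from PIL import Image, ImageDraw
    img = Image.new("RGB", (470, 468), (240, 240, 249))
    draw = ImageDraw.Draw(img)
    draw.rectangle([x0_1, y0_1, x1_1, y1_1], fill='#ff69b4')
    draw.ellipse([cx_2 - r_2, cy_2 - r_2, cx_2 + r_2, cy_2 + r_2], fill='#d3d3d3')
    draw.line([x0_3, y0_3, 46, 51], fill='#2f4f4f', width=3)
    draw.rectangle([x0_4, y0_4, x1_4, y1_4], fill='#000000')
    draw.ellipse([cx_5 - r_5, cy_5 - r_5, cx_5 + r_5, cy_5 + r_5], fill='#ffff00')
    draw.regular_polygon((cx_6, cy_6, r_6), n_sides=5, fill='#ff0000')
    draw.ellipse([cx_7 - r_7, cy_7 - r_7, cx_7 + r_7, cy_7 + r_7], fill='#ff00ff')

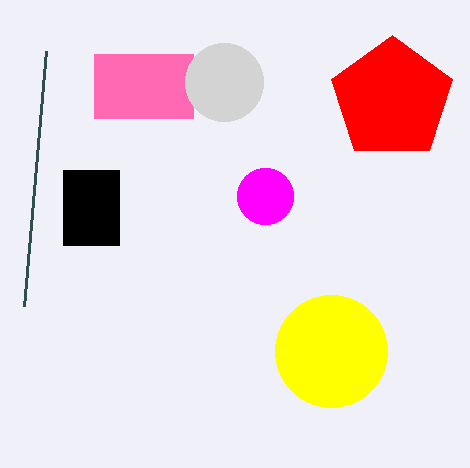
x0_1 = 94; y0_1 = 54; x1_1 = 193; y1_1 = 118; cx_2 = 224; cy_2 = 82; r_2 = 39; x0_3 = 24; y0_3 = 306; x0_4 = 63; y0_4 = 170; x1_4 = 119; y1_4 = 245; cx_5 = 331; cy_5 = 351; r_5 = 56; cx_6 = 392; cy_6 = 99; r_6 = 64; cx_7 = 265; cy_7 = 196; r_7 = 28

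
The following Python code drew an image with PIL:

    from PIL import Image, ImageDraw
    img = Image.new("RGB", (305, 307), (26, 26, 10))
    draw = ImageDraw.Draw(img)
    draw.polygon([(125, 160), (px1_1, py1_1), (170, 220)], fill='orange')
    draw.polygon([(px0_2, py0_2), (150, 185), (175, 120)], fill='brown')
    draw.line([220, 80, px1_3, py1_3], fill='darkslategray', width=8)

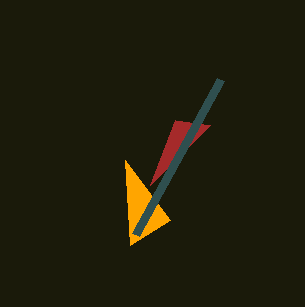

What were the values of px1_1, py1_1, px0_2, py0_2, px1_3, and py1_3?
px1_1 = 130
py1_1 = 245
px0_2 = 210
py0_2 = 125
px1_3 = 135
py1_3 = 235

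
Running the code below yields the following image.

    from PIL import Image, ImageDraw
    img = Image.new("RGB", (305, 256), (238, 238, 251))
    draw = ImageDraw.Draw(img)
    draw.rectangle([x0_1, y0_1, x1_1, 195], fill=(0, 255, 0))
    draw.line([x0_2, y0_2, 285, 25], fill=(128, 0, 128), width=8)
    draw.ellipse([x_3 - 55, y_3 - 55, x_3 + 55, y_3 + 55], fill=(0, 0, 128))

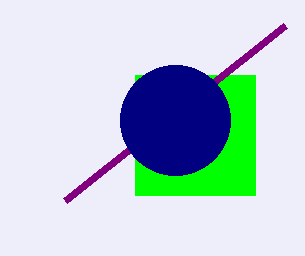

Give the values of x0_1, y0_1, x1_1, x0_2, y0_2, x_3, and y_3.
x0_1 = 135; y0_1 = 75; x1_1 = 255; x0_2 = 65; y0_2 = 200; x_3 = 175; y_3 = 120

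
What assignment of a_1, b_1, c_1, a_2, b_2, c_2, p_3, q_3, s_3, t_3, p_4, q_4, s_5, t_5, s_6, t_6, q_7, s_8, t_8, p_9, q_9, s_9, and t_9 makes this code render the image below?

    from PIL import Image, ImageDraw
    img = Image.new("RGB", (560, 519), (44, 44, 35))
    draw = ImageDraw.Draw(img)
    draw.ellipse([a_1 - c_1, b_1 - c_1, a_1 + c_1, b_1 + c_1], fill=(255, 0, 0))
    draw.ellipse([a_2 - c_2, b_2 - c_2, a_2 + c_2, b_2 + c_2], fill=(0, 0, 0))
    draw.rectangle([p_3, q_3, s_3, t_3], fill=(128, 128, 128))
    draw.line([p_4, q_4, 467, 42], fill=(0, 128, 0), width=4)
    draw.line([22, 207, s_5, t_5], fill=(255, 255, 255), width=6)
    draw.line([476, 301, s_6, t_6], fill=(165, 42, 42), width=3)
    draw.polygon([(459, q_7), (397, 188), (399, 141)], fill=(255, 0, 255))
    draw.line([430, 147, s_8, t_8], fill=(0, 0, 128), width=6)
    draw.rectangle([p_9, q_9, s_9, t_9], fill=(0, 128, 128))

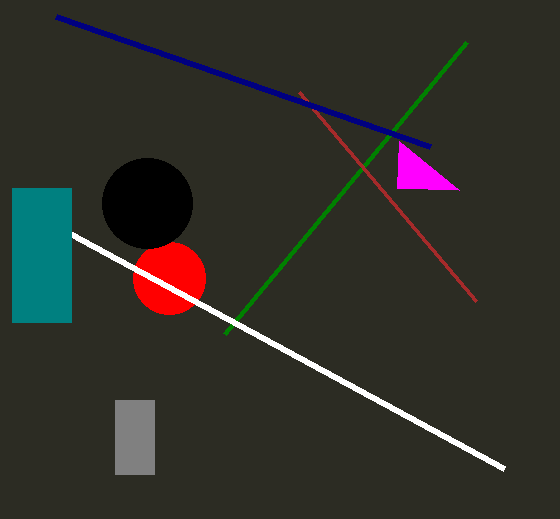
a_1 = 169, b_1 = 278, c_1 = 36, a_2 = 147, b_2 = 203, c_2 = 45, p_3 = 115, q_3 = 400, s_3 = 154, t_3 = 474, p_4 = 225, q_4 = 334, s_5 = 504, t_5 = 468, s_6 = 299, t_6 = 92, q_7 = 190, s_8 = 56, t_8 = 17, p_9 = 12, q_9 = 188, s_9 = 71, t_9 = 322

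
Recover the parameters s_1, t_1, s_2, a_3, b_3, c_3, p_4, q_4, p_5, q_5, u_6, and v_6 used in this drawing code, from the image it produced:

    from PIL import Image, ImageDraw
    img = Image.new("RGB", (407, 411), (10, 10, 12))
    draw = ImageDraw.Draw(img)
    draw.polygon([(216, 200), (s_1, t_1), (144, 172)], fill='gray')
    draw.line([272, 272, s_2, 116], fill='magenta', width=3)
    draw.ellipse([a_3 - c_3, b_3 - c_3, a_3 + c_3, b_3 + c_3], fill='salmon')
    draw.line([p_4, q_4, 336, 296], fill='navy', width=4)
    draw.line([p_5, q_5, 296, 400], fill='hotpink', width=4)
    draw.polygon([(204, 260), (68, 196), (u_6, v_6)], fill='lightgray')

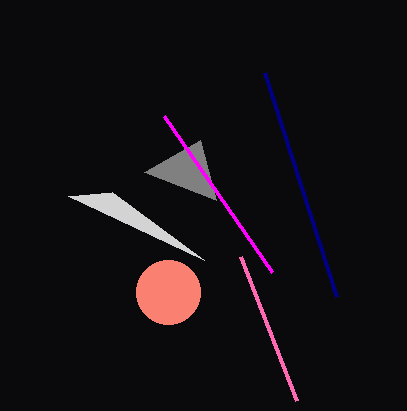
s_1 = 200, t_1 = 140, s_2 = 164, a_3 = 168, b_3 = 292, c_3 = 32, p_4 = 264, q_4 = 72, p_5 = 240, q_5 = 256, u_6 = 112, v_6 = 192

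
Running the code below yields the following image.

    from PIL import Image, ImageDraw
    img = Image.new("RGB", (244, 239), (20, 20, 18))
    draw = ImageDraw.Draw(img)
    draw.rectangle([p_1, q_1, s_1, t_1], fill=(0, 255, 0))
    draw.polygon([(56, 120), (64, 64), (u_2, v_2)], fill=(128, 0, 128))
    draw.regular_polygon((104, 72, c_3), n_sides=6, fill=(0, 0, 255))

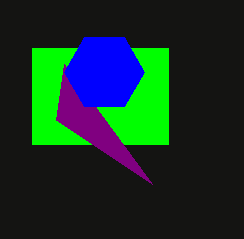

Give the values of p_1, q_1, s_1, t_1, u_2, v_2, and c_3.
p_1 = 32, q_1 = 48, s_1 = 168, t_1 = 144, u_2 = 152, v_2 = 184, c_3 = 40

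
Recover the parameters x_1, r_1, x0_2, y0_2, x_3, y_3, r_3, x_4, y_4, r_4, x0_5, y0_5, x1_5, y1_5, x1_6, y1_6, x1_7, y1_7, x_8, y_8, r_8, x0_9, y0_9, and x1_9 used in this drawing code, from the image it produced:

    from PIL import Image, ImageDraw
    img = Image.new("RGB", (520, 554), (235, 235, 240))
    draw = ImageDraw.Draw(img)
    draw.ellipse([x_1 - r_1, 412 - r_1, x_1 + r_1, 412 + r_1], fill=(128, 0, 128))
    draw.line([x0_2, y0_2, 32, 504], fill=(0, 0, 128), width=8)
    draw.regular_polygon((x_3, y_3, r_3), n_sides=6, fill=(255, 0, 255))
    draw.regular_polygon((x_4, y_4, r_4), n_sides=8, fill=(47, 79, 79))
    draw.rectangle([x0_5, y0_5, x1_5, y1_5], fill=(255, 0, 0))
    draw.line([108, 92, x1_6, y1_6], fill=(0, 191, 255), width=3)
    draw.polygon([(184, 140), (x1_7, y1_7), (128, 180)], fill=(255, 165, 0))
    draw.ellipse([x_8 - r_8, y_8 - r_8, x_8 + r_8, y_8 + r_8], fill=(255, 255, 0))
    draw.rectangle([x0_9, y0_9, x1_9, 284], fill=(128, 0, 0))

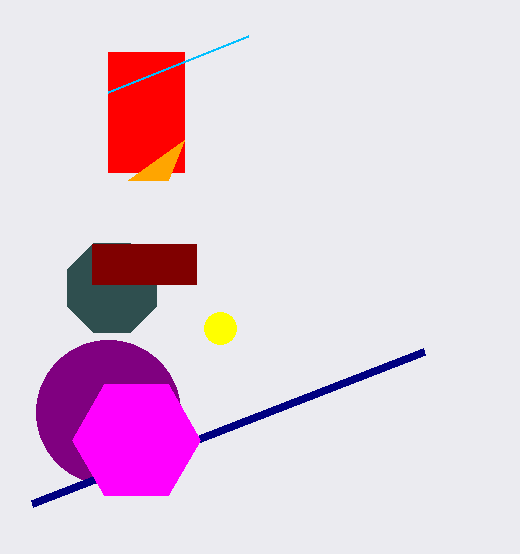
x_1 = 108, r_1 = 72, x0_2 = 424, y0_2 = 352, x_3 = 136, y_3 = 440, r_3 = 64, x_4 = 112, y_4 = 288, r_4 = 48, x0_5 = 108, y0_5 = 52, x1_5 = 184, y1_5 = 172, x1_6 = 248, y1_6 = 36, x1_7 = 168, y1_7 = 180, x_8 = 220, y_8 = 328, r_8 = 16, x0_9 = 92, y0_9 = 244, x1_9 = 196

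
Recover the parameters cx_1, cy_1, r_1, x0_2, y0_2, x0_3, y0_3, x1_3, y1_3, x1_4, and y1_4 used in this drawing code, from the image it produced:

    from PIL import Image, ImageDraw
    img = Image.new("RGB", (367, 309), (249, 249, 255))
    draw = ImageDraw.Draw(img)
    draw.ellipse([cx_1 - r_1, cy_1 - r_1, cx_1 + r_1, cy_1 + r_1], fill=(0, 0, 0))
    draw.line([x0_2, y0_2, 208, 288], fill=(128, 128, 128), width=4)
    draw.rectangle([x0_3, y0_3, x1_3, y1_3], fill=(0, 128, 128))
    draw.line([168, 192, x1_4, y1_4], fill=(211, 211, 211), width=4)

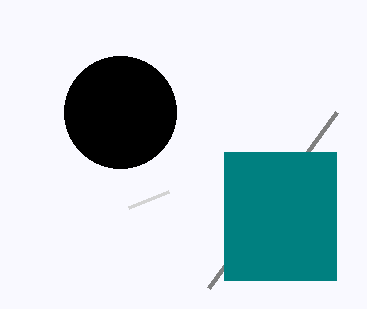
cx_1 = 120
cy_1 = 112
r_1 = 56
x0_2 = 336
y0_2 = 112
x0_3 = 224
y0_3 = 152
x1_3 = 336
y1_3 = 280
x1_4 = 128
y1_4 = 208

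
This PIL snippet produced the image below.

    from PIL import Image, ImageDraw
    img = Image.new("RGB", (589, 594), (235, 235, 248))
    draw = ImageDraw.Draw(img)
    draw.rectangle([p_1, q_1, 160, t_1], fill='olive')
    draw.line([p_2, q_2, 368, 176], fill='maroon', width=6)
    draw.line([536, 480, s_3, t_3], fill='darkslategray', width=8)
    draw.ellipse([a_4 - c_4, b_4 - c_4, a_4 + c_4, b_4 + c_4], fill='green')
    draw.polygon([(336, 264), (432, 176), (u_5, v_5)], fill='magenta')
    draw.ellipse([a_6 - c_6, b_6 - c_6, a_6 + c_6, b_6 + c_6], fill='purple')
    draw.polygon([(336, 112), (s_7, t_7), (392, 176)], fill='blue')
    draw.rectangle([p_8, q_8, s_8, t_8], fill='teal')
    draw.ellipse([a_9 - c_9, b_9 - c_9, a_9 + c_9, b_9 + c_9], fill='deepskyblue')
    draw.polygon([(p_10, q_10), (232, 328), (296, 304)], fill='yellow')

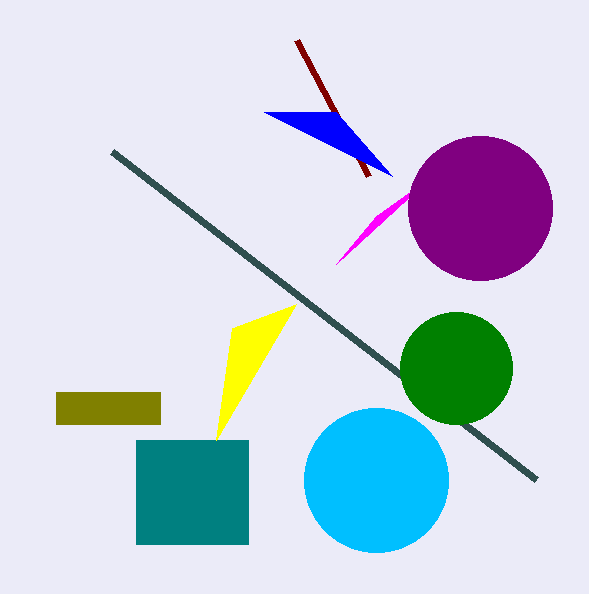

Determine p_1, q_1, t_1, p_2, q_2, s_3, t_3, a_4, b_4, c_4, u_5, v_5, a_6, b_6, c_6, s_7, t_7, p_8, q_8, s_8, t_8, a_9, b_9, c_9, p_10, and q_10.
p_1 = 56, q_1 = 392, t_1 = 424, p_2 = 296, q_2 = 40, s_3 = 112, t_3 = 152, a_4 = 456, b_4 = 368, c_4 = 56, u_5 = 376, v_5 = 216, a_6 = 480, b_6 = 208, c_6 = 72, s_7 = 264, t_7 = 112, p_8 = 136, q_8 = 440, s_8 = 248, t_8 = 544, a_9 = 376, b_9 = 480, c_9 = 72, p_10 = 216, q_10 = 440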